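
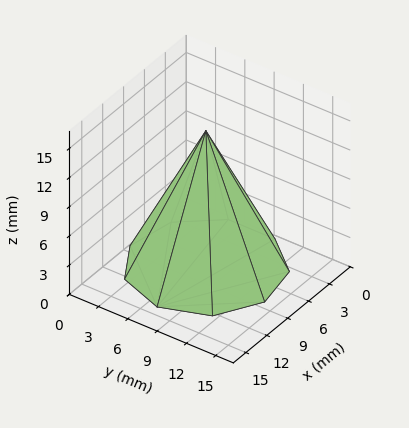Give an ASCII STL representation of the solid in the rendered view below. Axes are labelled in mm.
Reading the render: the shape is a regular 9-sided pyramid, base circumscribed radius ≈ 7 mm, apex at z ≈ 14 mm (dimensions read to the nearest mm from the axis ticks). For the STL, each face is triangulated and given an outward normal.

solid part
  facet normal 0.0000 0.0000 -1.0000
    outer loop
      vertex 8.22 13.89 0.00
      vertex 12.36 11.50 0.00
      vertex 14.00 7.00 0.00
    endloop
  endfacet
  facet normal 0.0000 0.0000 -1.0000
    outer loop
      vertex 3.50 13.06 0.00
      vertex 8.22 13.89 0.00
      vertex 14.00 7.00 0.00
    endloop
  endfacet
  facet normal 0.0000 0.0000 -1.0000
    outer loop
      vertex 0.42 9.39 0.00
      vertex 3.50 13.06 0.00
      vertex 14.00 7.00 0.00
    endloop
  endfacet
  facet normal 0.0000 0.0000 -1.0000
    outer loop
      vertex 0.42 4.61 0.00
      vertex 0.42 9.39 0.00
      vertex 14.00 7.00 0.00
    endloop
  endfacet
  facet normal 0.0000 0.0000 -1.0000
    outer loop
      vertex 3.50 0.94 0.00
      vertex 0.42 4.61 0.00
      vertex 14.00 7.00 0.00
    endloop
  endfacet
  facet normal 0.0000 0.0000 -1.0000
    outer loop
      vertex 8.22 0.11 0.00
      vertex 3.50 0.94 0.00
      vertex 14.00 7.00 0.00
    endloop
  endfacet
  facet normal 0.0000 0.0000 -1.0000
    outer loop
      vertex 12.36 2.50 0.00
      vertex 8.22 0.11 0.00
      vertex 14.00 7.00 0.00
    endloop
  endfacet
  facet normal 0.8504 0.3099 0.4252
    outer loop
      vertex 14.00 7.00 0.00
      vertex 12.36 11.50 0.00
      vertex 7.00 7.00 14.00
    endloop
  endfacet
  facet normal 0.4525 0.7839 0.4252
    outer loop
      vertex 12.36 11.50 0.00
      vertex 8.22 13.89 0.00
      vertex 7.00 7.00 14.00
    endloop
  endfacet
  facet normal -0.1568 0.8915 0.4251
    outer loop
      vertex 8.22 13.89 0.00
      vertex 3.50 13.06 0.00
      vertex 7.00 7.00 14.00
    endloop
  endfacet
  facet normal -0.6933 0.5818 0.4252
    outer loop
      vertex 3.50 13.06 0.00
      vertex 0.42 9.39 0.00
      vertex 7.00 7.00 14.00
    endloop
  endfacet
  facet normal -0.9050 0.0000 0.4254
    outer loop
      vertex 0.42 9.39 0.00
      vertex 0.42 4.61 0.00
      vertex 7.00 7.00 14.00
    endloop
  endfacet
  facet normal -0.6933 -0.5818 0.4252
    outer loop
      vertex 0.42 4.61 0.00
      vertex 3.50 0.94 0.00
      vertex 7.00 7.00 14.00
    endloop
  endfacet
  facet normal -0.1568 -0.8915 0.4251
    outer loop
      vertex 3.50 0.94 0.00
      vertex 8.22 0.11 0.00
      vertex 7.00 7.00 14.00
    endloop
  endfacet
  facet normal 0.4525 -0.7839 0.4252
    outer loop
      vertex 8.22 0.11 0.00
      vertex 12.36 2.50 0.00
      vertex 7.00 7.00 14.00
    endloop
  endfacet
  facet normal 0.8504 -0.3099 0.4252
    outer loop
      vertex 12.36 2.50 0.00
      vertex 14.00 7.00 0.00
      vertex 7.00 7.00 14.00
    endloop
  endfacet
endsolid part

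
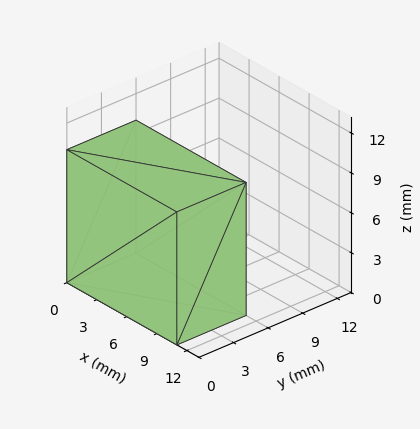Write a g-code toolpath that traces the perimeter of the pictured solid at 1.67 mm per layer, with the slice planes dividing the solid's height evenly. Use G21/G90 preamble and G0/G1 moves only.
Reading the render: the shape is a rectangular box, roughly 11 × 6 mm footprint and 10 mm tall (dimensions read to the nearest mm from the axis ticks). For the g-code, the solid's height is divided into equal slices at the stated Δz and each level perimeter traced with G1 moves after a G0 lift.

; perimeter-only toolpath
G21 ; units = mm
G90 ; absolute positioning
G28 ; home
; layer 1
G0 Z1.67
G0 X0.00 Y0.00
G1 X11.00 Y0.00
G1 X11.00 Y6.00
G1 X0.00 Y6.00
G1 X0.00 Y0.00
; layer 2
G0 Z3.33
G0 X0.00 Y0.00
G1 X11.00 Y0.00
G1 X11.00 Y6.00
G1 X0.00 Y6.00
G1 X0.00 Y0.00
; layer 3
G0 Z5.00
G0 X0.00 Y0.00
G1 X11.00 Y0.00
G1 X11.00 Y6.00
G1 X0.00 Y6.00
G1 X0.00 Y0.00
; layer 4
G0 Z6.67
G0 X0.00 Y0.00
G1 X11.00 Y0.00
G1 X11.00 Y6.00
G1 X0.00 Y6.00
G1 X0.00 Y0.00
; layer 5
G0 Z8.33
G0 X0.00 Y0.00
G1 X11.00 Y0.00
G1 X11.00 Y6.00
G1 X0.00 Y6.00
G1 X0.00 Y0.00
; layer 6
G0 Z10.00
G0 X0.00 Y0.00
G1 X11.00 Y0.00
G1 X11.00 Y6.00
G1 X0.00 Y6.00
G1 X0.00 Y0.00
M2 ; end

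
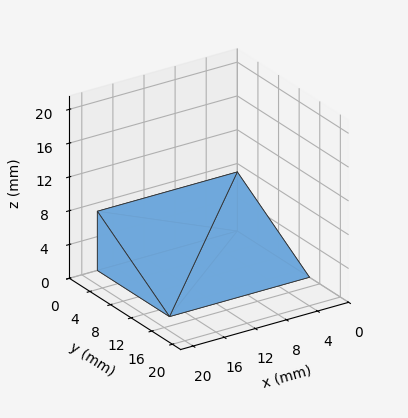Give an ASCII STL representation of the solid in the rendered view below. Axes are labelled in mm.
Reading the render: the shape is a wedge (ramp): 18 × 14 mm base, rising to 7 mm along the y=0 edge and sloping linearly to z=0 at y=14 (dimensions read to the nearest mm from the axis ticks). For the STL, each face is triangulated and given an outward normal.

solid part
  facet normal 0.0000 0.0000 -1.0000
    outer loop
      vertex 18.000 14.000 0.000
      vertex 18.000 0.000 0.000
      vertex 0.000 0.000 0.000
    endloop
  endfacet
  facet normal 0.0000 0.0000 -1.0000
    outer loop
      vertex 0.000 14.000 0.000
      vertex 18.000 14.000 0.000
      vertex 0.000 0.000 0.000
    endloop
  endfacet
  facet normal 0.0000 -1.0000 0.0000
    outer loop
      vertex 0.000 0.000 0.000
      vertex 18.000 0.000 0.000
      vertex 18.000 0.000 7.000
    endloop
  endfacet
  facet normal 0.0000 -1.0000 0.0000
    outer loop
      vertex 0.000 0.000 0.000
      vertex 18.000 0.000 7.000
      vertex 0.000 0.000 7.000
    endloop
  endfacet
  facet normal 0.0000 0.4472 0.8944
    outer loop
      vertex 0.000 0.000 7.000
      vertex 18.000 0.000 7.000
      vertex 18.000 14.000 0.000
    endloop
  endfacet
  facet normal 0.0000 0.4472 0.8944
    outer loop
      vertex 0.000 0.000 7.000
      vertex 18.000 14.000 0.000
      vertex 0.000 14.000 0.000
    endloop
  endfacet
  facet normal -1.0000 0.0000 0.0000
    outer loop
      vertex 0.000 0.000 7.000
      vertex 0.000 14.000 0.000
      vertex 0.000 0.000 0.000
    endloop
  endfacet
  facet normal 1.0000 0.0000 0.0000
    outer loop
      vertex 18.000 0.000 0.000
      vertex 18.000 14.000 0.000
      vertex 18.000 0.000 7.000
    endloop
  endfacet
endsolid part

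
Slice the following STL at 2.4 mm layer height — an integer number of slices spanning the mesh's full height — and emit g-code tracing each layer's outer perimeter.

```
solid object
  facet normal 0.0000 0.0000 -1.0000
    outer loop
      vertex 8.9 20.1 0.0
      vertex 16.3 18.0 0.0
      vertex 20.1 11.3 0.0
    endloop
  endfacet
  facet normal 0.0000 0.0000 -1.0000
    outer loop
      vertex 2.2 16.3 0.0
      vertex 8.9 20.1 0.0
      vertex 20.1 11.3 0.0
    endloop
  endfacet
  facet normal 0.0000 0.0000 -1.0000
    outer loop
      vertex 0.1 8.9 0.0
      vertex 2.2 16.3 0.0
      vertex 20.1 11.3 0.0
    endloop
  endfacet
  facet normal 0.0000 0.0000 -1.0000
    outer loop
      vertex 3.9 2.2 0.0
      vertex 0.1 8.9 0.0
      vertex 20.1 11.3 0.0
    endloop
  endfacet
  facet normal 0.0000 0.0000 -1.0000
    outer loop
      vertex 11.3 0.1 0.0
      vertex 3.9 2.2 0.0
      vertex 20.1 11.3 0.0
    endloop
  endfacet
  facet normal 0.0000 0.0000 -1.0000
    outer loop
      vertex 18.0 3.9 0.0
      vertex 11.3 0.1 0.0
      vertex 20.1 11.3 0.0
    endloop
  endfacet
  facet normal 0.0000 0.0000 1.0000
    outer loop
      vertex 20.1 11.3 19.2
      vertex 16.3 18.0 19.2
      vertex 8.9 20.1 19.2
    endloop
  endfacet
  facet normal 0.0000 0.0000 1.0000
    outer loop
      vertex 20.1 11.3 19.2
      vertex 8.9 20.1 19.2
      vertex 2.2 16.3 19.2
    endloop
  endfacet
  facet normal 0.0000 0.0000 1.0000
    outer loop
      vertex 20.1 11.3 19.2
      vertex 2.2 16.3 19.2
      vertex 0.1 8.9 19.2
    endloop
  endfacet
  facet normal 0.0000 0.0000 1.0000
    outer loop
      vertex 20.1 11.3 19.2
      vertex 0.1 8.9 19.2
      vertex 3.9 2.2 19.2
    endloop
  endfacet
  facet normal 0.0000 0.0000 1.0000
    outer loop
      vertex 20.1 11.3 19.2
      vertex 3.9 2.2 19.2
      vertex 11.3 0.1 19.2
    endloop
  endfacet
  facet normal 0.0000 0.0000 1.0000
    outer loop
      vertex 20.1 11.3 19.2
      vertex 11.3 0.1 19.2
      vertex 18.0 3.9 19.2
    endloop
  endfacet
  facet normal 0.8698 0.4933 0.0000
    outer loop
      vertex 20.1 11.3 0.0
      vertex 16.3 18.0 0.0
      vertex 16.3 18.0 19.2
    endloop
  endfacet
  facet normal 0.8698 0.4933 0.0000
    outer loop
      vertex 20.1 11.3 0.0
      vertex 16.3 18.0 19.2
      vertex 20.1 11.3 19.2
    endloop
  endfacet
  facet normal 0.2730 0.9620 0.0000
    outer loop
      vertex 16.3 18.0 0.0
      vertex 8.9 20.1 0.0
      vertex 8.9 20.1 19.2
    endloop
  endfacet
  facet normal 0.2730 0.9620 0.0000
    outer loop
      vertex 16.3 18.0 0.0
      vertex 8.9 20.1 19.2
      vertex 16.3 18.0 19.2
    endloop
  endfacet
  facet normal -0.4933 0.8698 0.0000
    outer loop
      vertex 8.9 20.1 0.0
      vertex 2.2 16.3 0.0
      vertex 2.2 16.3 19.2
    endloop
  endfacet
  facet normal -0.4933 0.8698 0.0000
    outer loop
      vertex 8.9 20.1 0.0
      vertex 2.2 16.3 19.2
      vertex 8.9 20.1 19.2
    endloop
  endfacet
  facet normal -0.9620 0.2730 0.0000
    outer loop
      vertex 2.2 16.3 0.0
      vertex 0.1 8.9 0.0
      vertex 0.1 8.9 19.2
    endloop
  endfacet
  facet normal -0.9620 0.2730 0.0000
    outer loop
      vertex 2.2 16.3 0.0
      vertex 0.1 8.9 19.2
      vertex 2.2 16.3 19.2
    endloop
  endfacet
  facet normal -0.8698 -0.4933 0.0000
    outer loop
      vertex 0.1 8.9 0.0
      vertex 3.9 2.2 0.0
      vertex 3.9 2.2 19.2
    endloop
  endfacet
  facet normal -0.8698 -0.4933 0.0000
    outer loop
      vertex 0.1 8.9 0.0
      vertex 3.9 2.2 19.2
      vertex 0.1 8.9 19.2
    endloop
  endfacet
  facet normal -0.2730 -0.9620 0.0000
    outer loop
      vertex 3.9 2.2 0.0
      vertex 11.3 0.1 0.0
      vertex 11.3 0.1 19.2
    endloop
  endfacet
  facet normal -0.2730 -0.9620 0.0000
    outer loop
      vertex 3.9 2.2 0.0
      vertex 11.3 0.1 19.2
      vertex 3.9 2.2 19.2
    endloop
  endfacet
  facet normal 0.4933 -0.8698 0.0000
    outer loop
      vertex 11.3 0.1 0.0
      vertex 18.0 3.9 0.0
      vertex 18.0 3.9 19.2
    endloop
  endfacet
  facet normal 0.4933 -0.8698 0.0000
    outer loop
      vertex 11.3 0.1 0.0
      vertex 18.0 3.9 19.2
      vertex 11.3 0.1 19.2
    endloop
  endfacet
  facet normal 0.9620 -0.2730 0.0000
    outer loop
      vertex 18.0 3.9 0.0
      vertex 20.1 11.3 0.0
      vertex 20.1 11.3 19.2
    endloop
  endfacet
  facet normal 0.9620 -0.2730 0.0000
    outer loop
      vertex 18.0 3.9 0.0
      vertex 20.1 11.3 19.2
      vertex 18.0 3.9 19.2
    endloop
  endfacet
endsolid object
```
; perimeter-only toolpath
G21 ; units = mm
G90 ; absolute positioning
G28 ; home
; layer 1
G0 Z2.4
G0 X20.1 Y11.3
G1 X16.3 Y18.0
G1 X8.9 Y20.1
G1 X2.2 Y16.3
G1 X0.1 Y8.9
G1 X3.9 Y2.2
G1 X11.3 Y0.1
G1 X18.0 Y3.9
G1 X20.1 Y11.3
; layer 2
G0 Z4.8
G0 X20.1 Y11.3
G1 X16.3 Y18.0
G1 X8.9 Y20.1
G1 X2.2 Y16.3
G1 X0.1 Y8.9
G1 X3.9 Y2.2
G1 X11.3 Y0.1
G1 X18.0 Y3.9
G1 X20.1 Y11.3
; layer 3
G0 Z7.2
G0 X20.1 Y11.3
G1 X16.3 Y18.0
G1 X8.9 Y20.1
G1 X2.2 Y16.3
G1 X0.1 Y8.9
G1 X3.9 Y2.2
G1 X11.3 Y0.1
G1 X18.0 Y3.9
G1 X20.1 Y11.3
; layer 4
G0 Z9.6
G0 X20.1 Y11.3
G1 X16.3 Y18.0
G1 X8.9 Y20.1
G1 X2.2 Y16.3
G1 X0.1 Y8.9
G1 X3.9 Y2.2
G1 X11.3 Y0.1
G1 X18.0 Y3.9
G1 X20.1 Y11.3
; layer 5
G0 Z12.0
G0 X20.1 Y11.3
G1 X16.3 Y18.0
G1 X8.9 Y20.1
G1 X2.2 Y16.3
G1 X0.1 Y8.9
G1 X3.9 Y2.2
G1 X11.3 Y0.1
G1 X18.0 Y3.9
G1 X20.1 Y11.3
; layer 6
G0 Z14.4
G0 X20.1 Y11.3
G1 X16.3 Y18.0
G1 X8.9 Y20.1
G1 X2.2 Y16.3
G1 X0.1 Y8.9
G1 X3.9 Y2.2
G1 X11.3 Y0.1
G1 X18.0 Y3.9
G1 X20.1 Y11.3
; layer 7
G0 Z16.8
G0 X20.1 Y11.3
G1 X16.3 Y18.0
G1 X8.9 Y20.1
G1 X2.2 Y16.3
G1 X0.1 Y8.9
G1 X3.9 Y2.2
G1 X11.3 Y0.1
G1 X18.0 Y3.9
G1 X20.1 Y11.3
; layer 8
G0 Z19.2
G0 X20.1 Y11.3
G1 X16.3 Y18.0
G1 X8.9 Y20.1
G1 X2.2 Y16.3
G1 X0.1 Y8.9
G1 X3.9 Y2.2
G1 X11.3 Y0.1
G1 X18.0 Y3.9
G1 X20.1 Y11.3
M2 ; end

The solid is a regular 8-sided prism (a cylinder approximated with 8 flat sides), circumscribed radius ≈ 10.1 mm, height ≈ 19.2 mm. Slicing at Δz = 2.4 mm — 8 equal slices spanning the solid's height, so layer i sits at z = i·h/8 — gives 8 non-empty perimeters. Each is a 8-segment closed polygon; G0 lifts to the layer z and rapids to the start vertex, then G1 traces the edges.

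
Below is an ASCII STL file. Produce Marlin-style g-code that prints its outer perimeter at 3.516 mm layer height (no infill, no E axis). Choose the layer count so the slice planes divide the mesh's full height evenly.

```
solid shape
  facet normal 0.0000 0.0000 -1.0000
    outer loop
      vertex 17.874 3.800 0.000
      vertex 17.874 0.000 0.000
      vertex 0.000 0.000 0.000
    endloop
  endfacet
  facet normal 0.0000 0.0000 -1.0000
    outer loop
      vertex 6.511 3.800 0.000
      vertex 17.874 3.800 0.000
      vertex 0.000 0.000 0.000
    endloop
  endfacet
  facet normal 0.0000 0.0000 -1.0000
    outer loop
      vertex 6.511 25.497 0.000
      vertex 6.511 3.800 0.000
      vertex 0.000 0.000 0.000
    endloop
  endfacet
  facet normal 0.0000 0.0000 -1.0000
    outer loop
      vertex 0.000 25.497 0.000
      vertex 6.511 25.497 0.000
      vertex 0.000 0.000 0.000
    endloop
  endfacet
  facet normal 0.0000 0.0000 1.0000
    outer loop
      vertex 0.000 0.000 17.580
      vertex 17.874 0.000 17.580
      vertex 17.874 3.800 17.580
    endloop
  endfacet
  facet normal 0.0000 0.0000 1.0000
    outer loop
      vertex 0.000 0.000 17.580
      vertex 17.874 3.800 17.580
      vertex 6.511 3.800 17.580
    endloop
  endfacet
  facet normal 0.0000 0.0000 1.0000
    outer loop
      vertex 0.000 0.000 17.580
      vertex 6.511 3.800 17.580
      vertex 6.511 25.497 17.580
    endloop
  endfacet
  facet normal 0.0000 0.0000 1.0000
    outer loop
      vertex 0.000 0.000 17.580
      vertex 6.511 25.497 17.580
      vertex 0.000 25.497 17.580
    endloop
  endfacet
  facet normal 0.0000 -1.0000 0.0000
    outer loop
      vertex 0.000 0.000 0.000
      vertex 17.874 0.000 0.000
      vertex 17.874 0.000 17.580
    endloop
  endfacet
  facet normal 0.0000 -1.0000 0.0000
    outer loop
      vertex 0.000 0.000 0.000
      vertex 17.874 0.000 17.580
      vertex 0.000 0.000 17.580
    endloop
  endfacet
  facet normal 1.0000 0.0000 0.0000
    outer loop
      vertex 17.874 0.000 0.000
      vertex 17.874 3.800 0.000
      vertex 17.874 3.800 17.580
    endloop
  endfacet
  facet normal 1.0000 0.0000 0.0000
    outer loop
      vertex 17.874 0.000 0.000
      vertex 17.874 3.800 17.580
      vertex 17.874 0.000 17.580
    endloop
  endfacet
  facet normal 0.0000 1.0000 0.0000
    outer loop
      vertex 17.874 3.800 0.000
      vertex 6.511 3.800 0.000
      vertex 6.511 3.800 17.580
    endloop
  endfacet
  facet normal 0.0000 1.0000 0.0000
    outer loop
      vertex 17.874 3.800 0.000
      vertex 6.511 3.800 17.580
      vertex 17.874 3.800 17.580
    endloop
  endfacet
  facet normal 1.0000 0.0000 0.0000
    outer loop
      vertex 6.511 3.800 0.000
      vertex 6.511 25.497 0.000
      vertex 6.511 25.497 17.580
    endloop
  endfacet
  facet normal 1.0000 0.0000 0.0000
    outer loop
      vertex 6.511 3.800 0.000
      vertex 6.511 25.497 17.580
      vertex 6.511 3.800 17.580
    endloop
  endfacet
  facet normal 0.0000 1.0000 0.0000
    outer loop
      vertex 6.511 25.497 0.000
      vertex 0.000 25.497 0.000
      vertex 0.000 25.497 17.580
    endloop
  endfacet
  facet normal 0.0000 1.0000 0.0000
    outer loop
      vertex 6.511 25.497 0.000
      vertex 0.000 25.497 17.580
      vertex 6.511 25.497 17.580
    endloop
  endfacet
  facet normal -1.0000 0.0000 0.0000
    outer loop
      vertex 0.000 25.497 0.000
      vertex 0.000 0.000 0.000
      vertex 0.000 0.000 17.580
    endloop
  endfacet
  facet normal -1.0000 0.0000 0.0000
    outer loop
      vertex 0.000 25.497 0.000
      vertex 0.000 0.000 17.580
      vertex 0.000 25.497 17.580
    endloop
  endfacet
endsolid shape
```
; perimeter-only toolpath
G21 ; units = mm
G90 ; absolute positioning
G28 ; home
; layer 1
G0 Z3.516
G0 X0.000 Y0.000
G1 X17.874 Y0.000
G1 X17.874 Y3.800
G1 X6.511 Y3.800
G1 X6.511 Y25.497
G1 X0.000 Y25.497
G1 X0.000 Y0.000
; layer 2
G0 Z7.032
G0 X0.000 Y0.000
G1 X17.874 Y0.000
G1 X17.874 Y3.800
G1 X6.511 Y3.800
G1 X6.511 Y25.497
G1 X0.000 Y25.497
G1 X0.000 Y0.000
; layer 3
G0 Z10.548
G0 X0.000 Y0.000
G1 X17.874 Y0.000
G1 X17.874 Y3.800
G1 X6.511 Y3.800
G1 X6.511 Y25.497
G1 X0.000 Y25.497
G1 X0.000 Y0.000
; layer 4
G0 Z14.064
G0 X0.000 Y0.000
G1 X17.874 Y0.000
G1 X17.874 Y3.800
G1 X6.511 Y3.800
G1 X6.511 Y25.497
G1 X0.000 Y25.497
G1 X0.000 Y0.000
; layer 5
G0 Z17.580
G0 X0.000 Y0.000
G1 X17.874 Y0.000
G1 X17.874 Y3.800
G1 X6.511 Y3.800
G1 X6.511 Y25.497
G1 X0.000 Y25.497
G1 X0.000 Y0.000
M2 ; end

The solid is an L-shaped prism: outer 17.9 × 25.5 mm, arm thicknesses ≈ 3.8 mm (horizontal) and 6.51 mm (vertical), extruded 17.6 mm in z. Slicing at Δz = 3.516 mm — 5 equal slices spanning the solid's height, so layer i sits at z = i·h/5 — gives 5 non-empty perimeters. Each is a 6-segment closed polygon; G0 lifts to the layer z and rapids to the start vertex, then G1 traces the edges.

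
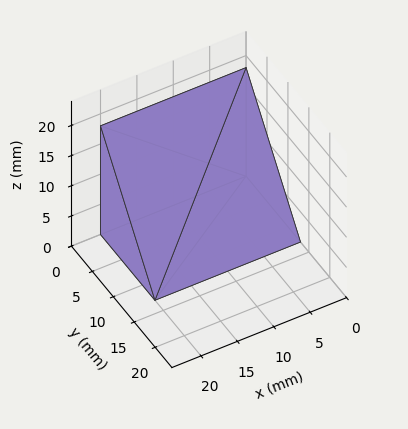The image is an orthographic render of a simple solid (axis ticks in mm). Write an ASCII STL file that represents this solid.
Reading the render: the shape is a wedge (ramp): 20 × 13 mm base, rising to 18 mm along the y=0 edge and sloping linearly to z=0 at y=13 (dimensions read to the nearest mm from the axis ticks). For the STL, each face is triangulated and given an outward normal.

solid part
  facet normal 0.0000 0.0000 -1.0000
    outer loop
      vertex 20.00 13.00 0.00
      vertex 20.00 0.00 0.00
      vertex 0.00 0.00 0.00
    endloop
  endfacet
  facet normal 0.0000 0.0000 -1.0000
    outer loop
      vertex 0.00 13.00 0.00
      vertex 20.00 13.00 0.00
      vertex 0.00 0.00 0.00
    endloop
  endfacet
  facet normal 0.0000 -1.0000 0.0000
    outer loop
      vertex 0.00 0.00 0.00
      vertex 20.00 0.00 0.00
      vertex 20.00 0.00 18.00
    endloop
  endfacet
  facet normal 0.0000 -1.0000 0.0000
    outer loop
      vertex 0.00 0.00 0.00
      vertex 20.00 0.00 18.00
      vertex 0.00 0.00 18.00
    endloop
  endfacet
  facet normal 0.0000 0.8107 0.5855
    outer loop
      vertex 0.00 0.00 18.00
      vertex 20.00 0.00 18.00
      vertex 20.00 13.00 0.00
    endloop
  endfacet
  facet normal 0.0000 0.8107 0.5855
    outer loop
      vertex 0.00 0.00 18.00
      vertex 20.00 13.00 0.00
      vertex 0.00 13.00 0.00
    endloop
  endfacet
  facet normal -1.0000 0.0000 0.0000
    outer loop
      vertex 0.00 0.00 18.00
      vertex 0.00 13.00 0.00
      vertex 0.00 0.00 0.00
    endloop
  endfacet
  facet normal 1.0000 0.0000 0.0000
    outer loop
      vertex 20.00 0.00 0.00
      vertex 20.00 13.00 0.00
      vertex 20.00 0.00 18.00
    endloop
  endfacet
endsolid part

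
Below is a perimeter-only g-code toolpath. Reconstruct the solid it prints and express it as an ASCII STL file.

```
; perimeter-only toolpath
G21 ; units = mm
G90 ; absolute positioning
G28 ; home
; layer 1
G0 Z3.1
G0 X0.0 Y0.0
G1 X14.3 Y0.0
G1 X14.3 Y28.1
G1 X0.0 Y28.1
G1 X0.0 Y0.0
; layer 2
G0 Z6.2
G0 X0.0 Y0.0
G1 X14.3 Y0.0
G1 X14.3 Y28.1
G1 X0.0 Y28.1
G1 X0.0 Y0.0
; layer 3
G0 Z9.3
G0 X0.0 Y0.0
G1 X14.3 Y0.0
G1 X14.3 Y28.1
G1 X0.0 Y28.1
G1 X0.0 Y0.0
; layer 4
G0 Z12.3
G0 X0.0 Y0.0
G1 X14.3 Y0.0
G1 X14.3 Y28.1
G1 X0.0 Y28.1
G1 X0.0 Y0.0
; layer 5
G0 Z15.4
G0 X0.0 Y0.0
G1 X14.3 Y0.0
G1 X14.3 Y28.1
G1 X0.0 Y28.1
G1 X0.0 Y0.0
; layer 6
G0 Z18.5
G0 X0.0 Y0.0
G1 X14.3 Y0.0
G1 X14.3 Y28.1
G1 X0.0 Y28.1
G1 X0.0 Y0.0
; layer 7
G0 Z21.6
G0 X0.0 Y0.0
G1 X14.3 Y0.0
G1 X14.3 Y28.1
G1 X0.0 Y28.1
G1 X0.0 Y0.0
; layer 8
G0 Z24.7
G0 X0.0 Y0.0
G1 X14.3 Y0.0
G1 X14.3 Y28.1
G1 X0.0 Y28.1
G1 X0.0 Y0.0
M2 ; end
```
solid part
  facet normal 0.0000 0.0000 -1.0000
    outer loop
      vertex 14.3 28.1 0.0
      vertex 14.3 0.0 0.0
      vertex 0.0 0.0 0.0
    endloop
  endfacet
  facet normal 0.0000 0.0000 -1.0000
    outer loop
      vertex 0.0 28.1 0.0
      vertex 14.3 28.1 0.0
      vertex 0.0 0.0 0.0
    endloop
  endfacet
  facet normal 0.0000 0.0000 1.0000
    outer loop
      vertex 0.0 0.0 24.7
      vertex 14.3 0.0 24.7
      vertex 14.3 28.1 24.7
    endloop
  endfacet
  facet normal 0.0000 0.0000 1.0000
    outer loop
      vertex 0.0 0.0 24.7
      vertex 14.3 28.1 24.7
      vertex 0.0 28.1 24.7
    endloop
  endfacet
  facet normal 0.0000 -1.0000 0.0000
    outer loop
      vertex 0.0 0.0 0.0
      vertex 14.3 0.0 0.0
      vertex 14.3 0.0 24.7
    endloop
  endfacet
  facet normal 0.0000 -1.0000 0.0000
    outer loop
      vertex 0.0 0.0 0.0
      vertex 14.3 0.0 24.7
      vertex 0.0 0.0 24.7
    endloop
  endfacet
  facet normal 0.0000 1.0000 0.0000
    outer loop
      vertex 14.3 28.1 24.7
      vertex 14.3 28.1 0.0
      vertex 0.0 28.1 0.0
    endloop
  endfacet
  facet normal 0.0000 1.0000 0.0000
    outer loop
      vertex 0.0 28.1 24.7
      vertex 14.3 28.1 24.7
      vertex 0.0 28.1 0.0
    endloop
  endfacet
  facet normal -1.0000 0.0000 0.0000
    outer loop
      vertex 0.0 28.1 24.7
      vertex 0.0 28.1 0.0
      vertex 0.0 0.0 0.0
    endloop
  endfacet
  facet normal -1.0000 0.0000 0.0000
    outer loop
      vertex 0.0 0.0 24.7
      vertex 0.0 28.1 24.7
      vertex 0.0 0.0 0.0
    endloop
  endfacet
  facet normal 1.0000 0.0000 0.0000
    outer loop
      vertex 14.3 0.0 0.0
      vertex 14.3 28.1 0.0
      vertex 14.3 28.1 24.7
    endloop
  endfacet
  facet normal 1.0000 0.0000 0.0000
    outer loop
      vertex 14.3 0.0 0.0
      vertex 14.3 28.1 24.7
      vertex 14.3 0.0 24.7
    endloop
  endfacet
endsolid part

The G0 Z moves step by Δz≈3.1 mm. Every layer's G1 loop is the same polygon, so the solid is a straight extrusion of it from z=0 to z≈24.7. Closing with flat bottom and top caps and triangulating gives 12 facets — a rectangular box, roughly 14.3 × 28.1 mm footprint and 24.7 mm tall.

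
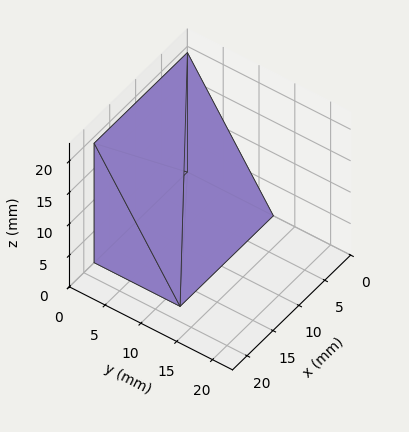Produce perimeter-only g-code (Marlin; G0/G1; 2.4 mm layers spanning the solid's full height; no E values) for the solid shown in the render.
Reading the render: the shape is a wedge (ramp): 18 × 12 mm base, rising to 19 mm along the y=0 edge and sloping linearly to z=0 at y=12 (dimensions read to the nearest mm from the axis ticks). For the g-code, the solid's height is divided into equal slices at the stated Δz and each level perimeter traced with G1 moves after a G0 lift.

; perimeter-only toolpath
G21 ; units = mm
G90 ; absolute positioning
G28 ; home
; layer 1
G0 Z2.4
G0 X0.0 Y0.0
G1 X18.0 Y0.0
G1 X18.0 Y10.5
G1 X0.0 Y10.5
G1 X0.0 Y0.0
; layer 2
G0 Z4.8
G0 X0.0 Y0.0
G1 X18.0 Y0.0
G1 X18.0 Y9.0
G1 X0.0 Y9.0
G1 X0.0 Y0.0
; layer 3
G0 Z7.1
G0 X0.0 Y0.0
G1 X18.0 Y0.0
G1 X18.0 Y7.5
G1 X0.0 Y7.5
G1 X0.0 Y0.0
; layer 4
G0 Z9.5
G0 X0.0 Y0.0
G1 X18.0 Y0.0
G1 X18.0 Y6.0
G1 X0.0 Y6.0
G1 X0.0 Y0.0
; layer 5
G0 Z11.9
G0 X0.0 Y0.0
G1 X18.0 Y0.0
G1 X18.0 Y4.5
G1 X0.0 Y4.5
G1 X0.0 Y0.0
; layer 6
G0 Z14.2
G0 X0.0 Y0.0
G1 X18.0 Y0.0
G1 X18.0 Y3.0
G1 X0.0 Y3.0
G1 X0.0 Y0.0
; layer 7
G0 Z16.6
G0 X0.0 Y0.0
G1 X18.0 Y0.0
G1 X18.0 Y1.5
G1 X0.0 Y1.5
G1 X0.0 Y0.0
M2 ; end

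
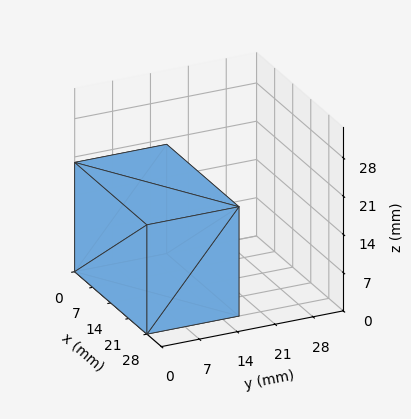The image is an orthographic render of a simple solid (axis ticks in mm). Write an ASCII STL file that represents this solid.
Reading the render: the shape is a rectangular box, roughly 28 × 17 mm footprint and 20 mm tall (dimensions read to the nearest mm from the axis ticks). For the STL, each face is triangulated and given an outward normal.

solid part
  facet normal 0.0000 0.0000 -1.0000
    outer loop
      vertex 28.0 17.0 0.0
      vertex 28.0 0.0 0.0
      vertex 0.0 0.0 0.0
    endloop
  endfacet
  facet normal 0.0000 0.0000 -1.0000
    outer loop
      vertex 0.0 17.0 0.0
      vertex 28.0 17.0 0.0
      vertex 0.0 0.0 0.0
    endloop
  endfacet
  facet normal 0.0000 0.0000 1.0000
    outer loop
      vertex 0.0 0.0 20.0
      vertex 28.0 0.0 20.0
      vertex 28.0 17.0 20.0
    endloop
  endfacet
  facet normal 0.0000 0.0000 1.0000
    outer loop
      vertex 0.0 0.0 20.0
      vertex 28.0 17.0 20.0
      vertex 0.0 17.0 20.0
    endloop
  endfacet
  facet normal 0.0000 -1.0000 0.0000
    outer loop
      vertex 0.0 0.0 0.0
      vertex 28.0 0.0 0.0
      vertex 28.0 0.0 20.0
    endloop
  endfacet
  facet normal 0.0000 -1.0000 0.0000
    outer loop
      vertex 0.0 0.0 0.0
      vertex 28.0 0.0 20.0
      vertex 0.0 0.0 20.0
    endloop
  endfacet
  facet normal 0.0000 1.0000 0.0000
    outer loop
      vertex 28.0 17.0 20.0
      vertex 28.0 17.0 0.0
      vertex 0.0 17.0 0.0
    endloop
  endfacet
  facet normal 0.0000 1.0000 0.0000
    outer loop
      vertex 0.0 17.0 20.0
      vertex 28.0 17.0 20.0
      vertex 0.0 17.0 0.0
    endloop
  endfacet
  facet normal -1.0000 0.0000 0.0000
    outer loop
      vertex 0.0 17.0 20.0
      vertex 0.0 17.0 0.0
      vertex 0.0 0.0 0.0
    endloop
  endfacet
  facet normal -1.0000 0.0000 0.0000
    outer loop
      vertex 0.0 0.0 20.0
      vertex 0.0 17.0 20.0
      vertex 0.0 0.0 0.0
    endloop
  endfacet
  facet normal 1.0000 0.0000 0.0000
    outer loop
      vertex 28.0 0.0 0.0
      vertex 28.0 17.0 0.0
      vertex 28.0 17.0 20.0
    endloop
  endfacet
  facet normal 1.0000 0.0000 0.0000
    outer loop
      vertex 28.0 0.0 0.0
      vertex 28.0 17.0 20.0
      vertex 28.0 0.0 20.0
    endloop
  endfacet
endsolid part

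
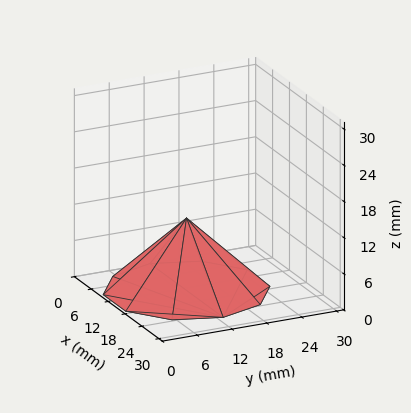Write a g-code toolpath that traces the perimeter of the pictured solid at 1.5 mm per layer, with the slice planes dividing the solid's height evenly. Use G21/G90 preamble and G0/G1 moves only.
Reading the render: the shape is a regular 10-sided pyramid, base circumscribed radius ≈ 13 mm, apex at z ≈ 12 mm (dimensions read to the nearest mm from the axis ticks). For the g-code, the solid's height is divided into equal slices at the stated Δz and each level perimeter traced with G1 moves after a G0 lift.

; perimeter-only toolpath
G21 ; units = mm
G90 ; absolute positioning
G28 ; home
; layer 1
G0 Z1.5
G0 X24.4 Y13.0
G1 X22.2 Y19.7
G1 X16.5 Y23.8
G1 X9.5 Y23.8
G1 X3.8 Y19.7
G1 X1.6 Y13.0
G1 X3.8 Y6.4
G1 X9.5 Y2.1
G1 X16.5 Y2.1
G1 X22.2 Y6.4
G1 X24.4 Y13.0
; layer 2
G0 Z3.0
G0 X22.8 Y13.0
G1 X20.9 Y18.7
G1 X16.0 Y22.3
G1 X10.0 Y22.3
G1 X5.1 Y18.7
G1 X3.2 Y13.0
G1 X5.1 Y7.3
G1 X10.0 Y3.7
G1 X16.0 Y3.7
G1 X20.9 Y7.3
G1 X22.8 Y13.0
; layer 3
G0 Z4.5
G0 X21.1 Y13.0
G1 X19.6 Y17.8
G1 X15.5 Y20.8
G1 X10.5 Y20.8
G1 X6.4 Y17.8
G1 X4.9 Y13.0
G1 X6.4 Y8.2
G1 X10.5 Y5.2
G1 X15.5 Y5.2
G1 X19.6 Y8.2
G1 X21.1 Y13.0
; layer 4
G0 Z6.0
G0 X19.5 Y13.0
G1 X18.2 Y16.8
G1 X15.0 Y19.2
G1 X11.0 Y19.2
G1 X7.8 Y16.8
G1 X6.5 Y13.0
G1 X7.8 Y9.2
G1 X11.0 Y6.8
G1 X15.0 Y6.8
G1 X18.2 Y9.2
G1 X19.5 Y13.0
; layer 5
G0 Z7.5
G0 X17.9 Y13.0
G1 X16.9 Y15.9
G1 X14.5 Y17.6
G1 X11.5 Y17.6
G1 X9.1 Y15.9
G1 X8.1 Y13.0
G1 X9.1 Y10.2
G1 X11.5 Y8.3
G1 X14.5 Y8.3
G1 X16.9 Y10.2
G1 X17.9 Y13.0
; layer 6
G0 Z9.0
G0 X16.2 Y13.0
G1 X15.6 Y14.9
G1 X14.0 Y16.1
G1 X12.0 Y16.1
G1 X10.4 Y14.9
G1 X9.8 Y13.0
G1 X10.4 Y11.1
G1 X12.0 Y9.9
G1 X14.0 Y9.9
G1 X15.6 Y11.1
G1 X16.2 Y13.0
; layer 7
G0 Z10.5
G0 X14.6 Y13.0
G1 X14.3 Y13.9
G1 X13.5 Y14.6
G1 X12.5 Y14.6
G1 X11.7 Y13.9
G1 X11.4 Y13.0
G1 X11.7 Y12.1
G1 X12.5 Y11.4
G1 X13.5 Y11.4
G1 X14.3 Y12.1
G1 X14.6 Y13.0
M2 ; end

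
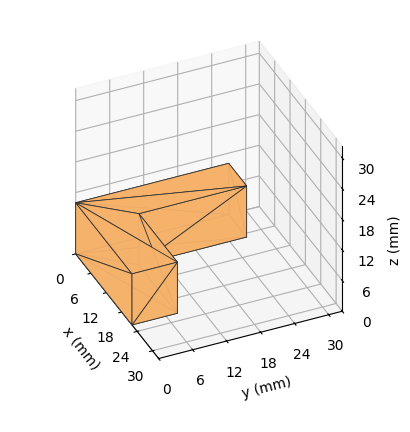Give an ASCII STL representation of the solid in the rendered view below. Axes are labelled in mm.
Reading the render: the shape is an L-shaped prism: outer 22 × 27 mm, arm thicknesses ≈ 8 mm (horizontal) and 7 mm (vertical), extruded 10 mm in z (dimensions read to the nearest mm from the axis ticks). For the STL, each face is triangulated and given an outward normal.

solid part
  facet normal 0.0000 0.0000 -1.0000
    outer loop
      vertex 22.0 8.0 0.0
      vertex 22.0 0.0 0.0
      vertex 0.0 0.0 0.0
    endloop
  endfacet
  facet normal 0.0000 0.0000 -1.0000
    outer loop
      vertex 7.0 8.0 0.0
      vertex 22.0 8.0 0.0
      vertex 0.0 0.0 0.0
    endloop
  endfacet
  facet normal 0.0000 0.0000 -1.0000
    outer loop
      vertex 7.0 27.0 0.0
      vertex 7.0 8.0 0.0
      vertex 0.0 0.0 0.0
    endloop
  endfacet
  facet normal 0.0000 0.0000 -1.0000
    outer loop
      vertex 0.0 27.0 0.0
      vertex 7.0 27.0 0.0
      vertex 0.0 0.0 0.0
    endloop
  endfacet
  facet normal 0.0000 0.0000 1.0000
    outer loop
      vertex 0.0 0.0 10.0
      vertex 22.0 0.0 10.0
      vertex 22.0 8.0 10.0
    endloop
  endfacet
  facet normal 0.0000 0.0000 1.0000
    outer loop
      vertex 0.0 0.0 10.0
      vertex 22.0 8.0 10.0
      vertex 7.0 8.0 10.0
    endloop
  endfacet
  facet normal 0.0000 0.0000 1.0000
    outer loop
      vertex 0.0 0.0 10.0
      vertex 7.0 8.0 10.0
      vertex 7.0 27.0 10.0
    endloop
  endfacet
  facet normal 0.0000 0.0000 1.0000
    outer loop
      vertex 0.0 0.0 10.0
      vertex 7.0 27.0 10.0
      vertex 0.0 27.0 10.0
    endloop
  endfacet
  facet normal 0.0000 -1.0000 0.0000
    outer loop
      vertex 0.0 0.0 0.0
      vertex 22.0 0.0 0.0
      vertex 22.0 0.0 10.0
    endloop
  endfacet
  facet normal 0.0000 -1.0000 0.0000
    outer loop
      vertex 0.0 0.0 0.0
      vertex 22.0 0.0 10.0
      vertex 0.0 0.0 10.0
    endloop
  endfacet
  facet normal 1.0000 0.0000 0.0000
    outer loop
      vertex 22.0 0.0 0.0
      vertex 22.0 8.0 0.0
      vertex 22.0 8.0 10.0
    endloop
  endfacet
  facet normal 1.0000 0.0000 0.0000
    outer loop
      vertex 22.0 0.0 0.0
      vertex 22.0 8.0 10.0
      vertex 22.0 0.0 10.0
    endloop
  endfacet
  facet normal 0.0000 1.0000 0.0000
    outer loop
      vertex 22.0 8.0 0.0
      vertex 7.0 8.0 0.0
      vertex 7.0 8.0 10.0
    endloop
  endfacet
  facet normal 0.0000 1.0000 0.0000
    outer loop
      vertex 22.0 8.0 0.0
      vertex 7.0 8.0 10.0
      vertex 22.0 8.0 10.0
    endloop
  endfacet
  facet normal 1.0000 0.0000 0.0000
    outer loop
      vertex 7.0 8.0 0.0
      vertex 7.0 27.0 0.0
      vertex 7.0 27.0 10.0
    endloop
  endfacet
  facet normal 1.0000 0.0000 0.0000
    outer loop
      vertex 7.0 8.0 0.0
      vertex 7.0 27.0 10.0
      vertex 7.0 8.0 10.0
    endloop
  endfacet
  facet normal 0.0000 1.0000 0.0000
    outer loop
      vertex 7.0 27.0 0.0
      vertex 0.0 27.0 0.0
      vertex 0.0 27.0 10.0
    endloop
  endfacet
  facet normal 0.0000 1.0000 0.0000
    outer loop
      vertex 7.0 27.0 0.0
      vertex 0.0 27.0 10.0
      vertex 7.0 27.0 10.0
    endloop
  endfacet
  facet normal -1.0000 0.0000 0.0000
    outer loop
      vertex 0.0 27.0 0.0
      vertex 0.0 0.0 0.0
      vertex 0.0 0.0 10.0
    endloop
  endfacet
  facet normal -1.0000 0.0000 0.0000
    outer loop
      vertex 0.0 27.0 0.0
      vertex 0.0 0.0 10.0
      vertex 0.0 27.0 10.0
    endloop
  endfacet
endsolid part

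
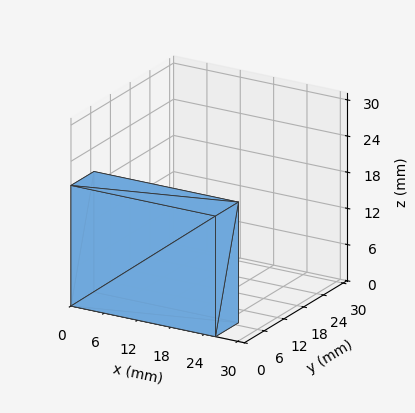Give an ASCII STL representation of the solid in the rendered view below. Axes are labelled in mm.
Reading the render: the shape is a rectangular box, roughly 26 × 7 mm footprint and 20 mm tall (dimensions read to the nearest mm from the axis ticks). For the STL, each face is triangulated and given an outward normal.

solid part
  facet normal 0.0000 0.0000 -1.0000
    outer loop
      vertex 26.00 7.00 0.00
      vertex 26.00 0.00 0.00
      vertex 0.00 0.00 0.00
    endloop
  endfacet
  facet normal 0.0000 0.0000 -1.0000
    outer loop
      vertex 0.00 7.00 0.00
      vertex 26.00 7.00 0.00
      vertex 0.00 0.00 0.00
    endloop
  endfacet
  facet normal 0.0000 0.0000 1.0000
    outer loop
      vertex 0.00 0.00 20.00
      vertex 26.00 0.00 20.00
      vertex 26.00 7.00 20.00
    endloop
  endfacet
  facet normal 0.0000 0.0000 1.0000
    outer loop
      vertex 0.00 0.00 20.00
      vertex 26.00 7.00 20.00
      vertex 0.00 7.00 20.00
    endloop
  endfacet
  facet normal 0.0000 -1.0000 0.0000
    outer loop
      vertex 0.00 0.00 0.00
      vertex 26.00 0.00 0.00
      vertex 26.00 0.00 20.00
    endloop
  endfacet
  facet normal 0.0000 -1.0000 0.0000
    outer loop
      vertex 0.00 0.00 0.00
      vertex 26.00 0.00 20.00
      vertex 0.00 0.00 20.00
    endloop
  endfacet
  facet normal 0.0000 1.0000 0.0000
    outer loop
      vertex 26.00 7.00 20.00
      vertex 26.00 7.00 0.00
      vertex 0.00 7.00 0.00
    endloop
  endfacet
  facet normal 0.0000 1.0000 0.0000
    outer loop
      vertex 0.00 7.00 20.00
      vertex 26.00 7.00 20.00
      vertex 0.00 7.00 0.00
    endloop
  endfacet
  facet normal -1.0000 0.0000 0.0000
    outer loop
      vertex 0.00 7.00 20.00
      vertex 0.00 7.00 0.00
      vertex 0.00 0.00 0.00
    endloop
  endfacet
  facet normal -1.0000 0.0000 0.0000
    outer loop
      vertex 0.00 0.00 20.00
      vertex 0.00 7.00 20.00
      vertex 0.00 0.00 0.00
    endloop
  endfacet
  facet normal 1.0000 0.0000 0.0000
    outer loop
      vertex 26.00 0.00 0.00
      vertex 26.00 7.00 0.00
      vertex 26.00 7.00 20.00
    endloop
  endfacet
  facet normal 1.0000 0.0000 0.0000
    outer loop
      vertex 26.00 0.00 0.00
      vertex 26.00 7.00 20.00
      vertex 26.00 0.00 20.00
    endloop
  endfacet
endsolid part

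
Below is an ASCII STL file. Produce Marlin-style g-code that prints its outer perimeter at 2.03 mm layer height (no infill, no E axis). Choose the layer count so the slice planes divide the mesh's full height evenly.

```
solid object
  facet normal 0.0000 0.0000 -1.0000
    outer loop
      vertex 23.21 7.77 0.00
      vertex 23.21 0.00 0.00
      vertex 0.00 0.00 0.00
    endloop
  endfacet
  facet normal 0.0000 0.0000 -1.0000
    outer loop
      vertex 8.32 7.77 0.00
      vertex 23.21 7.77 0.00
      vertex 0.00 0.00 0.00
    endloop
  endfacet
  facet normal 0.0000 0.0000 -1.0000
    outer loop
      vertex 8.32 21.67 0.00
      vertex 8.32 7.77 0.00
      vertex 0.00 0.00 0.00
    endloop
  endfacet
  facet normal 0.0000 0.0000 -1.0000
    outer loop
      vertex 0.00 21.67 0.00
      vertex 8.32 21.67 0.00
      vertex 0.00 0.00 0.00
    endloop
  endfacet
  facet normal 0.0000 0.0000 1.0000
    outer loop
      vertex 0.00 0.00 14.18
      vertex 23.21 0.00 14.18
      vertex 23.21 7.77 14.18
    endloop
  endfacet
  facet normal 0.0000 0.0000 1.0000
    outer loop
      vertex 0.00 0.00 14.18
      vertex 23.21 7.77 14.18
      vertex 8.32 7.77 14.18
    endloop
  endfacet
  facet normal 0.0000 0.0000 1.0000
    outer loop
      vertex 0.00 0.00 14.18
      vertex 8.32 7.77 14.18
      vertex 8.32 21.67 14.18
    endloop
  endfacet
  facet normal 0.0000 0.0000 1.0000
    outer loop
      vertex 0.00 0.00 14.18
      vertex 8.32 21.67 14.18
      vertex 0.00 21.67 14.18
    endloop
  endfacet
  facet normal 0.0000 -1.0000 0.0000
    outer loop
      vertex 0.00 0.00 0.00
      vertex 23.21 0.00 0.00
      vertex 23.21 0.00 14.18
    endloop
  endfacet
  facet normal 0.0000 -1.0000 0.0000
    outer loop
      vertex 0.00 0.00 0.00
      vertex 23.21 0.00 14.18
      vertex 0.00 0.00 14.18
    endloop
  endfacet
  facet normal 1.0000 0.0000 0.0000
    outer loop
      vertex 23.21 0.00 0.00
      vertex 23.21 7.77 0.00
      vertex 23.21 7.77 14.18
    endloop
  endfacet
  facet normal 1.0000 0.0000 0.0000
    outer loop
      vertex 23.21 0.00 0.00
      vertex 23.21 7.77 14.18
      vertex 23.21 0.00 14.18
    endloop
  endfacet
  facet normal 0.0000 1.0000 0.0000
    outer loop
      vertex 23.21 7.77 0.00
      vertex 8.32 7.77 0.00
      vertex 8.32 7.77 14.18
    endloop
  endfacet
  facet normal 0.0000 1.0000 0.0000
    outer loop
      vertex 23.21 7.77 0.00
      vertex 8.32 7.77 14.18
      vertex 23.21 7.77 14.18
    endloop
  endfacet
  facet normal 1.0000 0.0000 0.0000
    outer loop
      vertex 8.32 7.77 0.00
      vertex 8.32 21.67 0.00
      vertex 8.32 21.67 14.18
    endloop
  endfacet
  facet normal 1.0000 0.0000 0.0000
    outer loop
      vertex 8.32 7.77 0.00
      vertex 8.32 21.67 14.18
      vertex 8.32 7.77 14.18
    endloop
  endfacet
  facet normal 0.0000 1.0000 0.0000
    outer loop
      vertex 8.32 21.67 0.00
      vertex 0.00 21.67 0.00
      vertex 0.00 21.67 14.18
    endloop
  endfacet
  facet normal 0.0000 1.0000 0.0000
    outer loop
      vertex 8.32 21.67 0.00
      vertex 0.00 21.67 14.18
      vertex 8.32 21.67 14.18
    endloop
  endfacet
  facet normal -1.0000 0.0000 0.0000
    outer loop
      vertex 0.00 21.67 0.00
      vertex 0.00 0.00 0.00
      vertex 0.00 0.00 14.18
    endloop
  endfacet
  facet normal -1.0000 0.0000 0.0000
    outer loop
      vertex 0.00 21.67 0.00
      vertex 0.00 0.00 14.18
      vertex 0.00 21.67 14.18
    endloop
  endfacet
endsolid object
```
; perimeter-only toolpath
G21 ; units = mm
G90 ; absolute positioning
G28 ; home
; layer 1
G0 Z2.03
G0 X0.00 Y0.00
G1 X23.21 Y0.00
G1 X23.21 Y7.77
G1 X8.32 Y7.77
G1 X8.32 Y21.67
G1 X0.00 Y21.67
G1 X0.00 Y0.00
; layer 2
G0 Z4.05
G0 X0.00 Y0.00
G1 X23.21 Y0.00
G1 X23.21 Y7.77
G1 X8.32 Y7.77
G1 X8.32 Y21.67
G1 X0.00 Y21.67
G1 X0.00 Y0.00
; layer 3
G0 Z6.08
G0 X0.00 Y0.00
G1 X23.21 Y0.00
G1 X23.21 Y7.77
G1 X8.32 Y7.77
G1 X8.32 Y21.67
G1 X0.00 Y21.67
G1 X0.00 Y0.00
; layer 4
G0 Z8.10
G0 X0.00 Y0.00
G1 X23.21 Y0.00
G1 X23.21 Y7.77
G1 X8.32 Y7.77
G1 X8.32 Y21.67
G1 X0.00 Y21.67
G1 X0.00 Y0.00
; layer 5
G0 Z10.13
G0 X0.00 Y0.00
G1 X23.21 Y0.00
G1 X23.21 Y7.77
G1 X8.32 Y7.77
G1 X8.32 Y21.67
G1 X0.00 Y21.67
G1 X0.00 Y0.00
; layer 6
G0 Z12.15
G0 X0.00 Y0.00
G1 X23.21 Y0.00
G1 X23.21 Y7.77
G1 X8.32 Y7.77
G1 X8.32 Y21.67
G1 X0.00 Y21.67
G1 X0.00 Y0.00
; layer 7
G0 Z14.18
G0 X0.00 Y0.00
G1 X23.21 Y0.00
G1 X23.21 Y7.77
G1 X8.32 Y7.77
G1 X8.32 Y21.67
G1 X0.00 Y21.67
G1 X0.00 Y0.00
M2 ; end

The solid is an L-shaped prism: outer 23.2 × 21.7 mm, arm thicknesses ≈ 7.77 mm (horizontal) and 8.32 mm (vertical), extruded 14.2 mm in z. Slicing at Δz = 2.03 mm — 7 equal slices spanning the solid's height, so layer i sits at z = i·h/7 — gives 7 non-empty perimeters. Each is a 6-segment closed polygon; G0 lifts to the layer z and rapids to the start vertex, then G1 traces the edges.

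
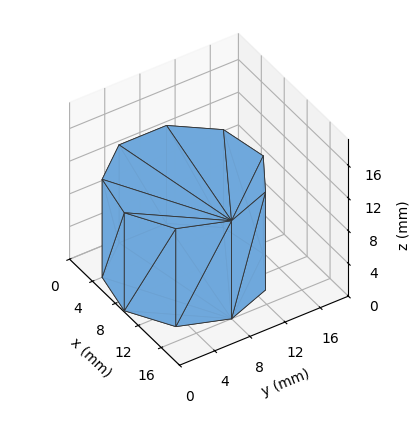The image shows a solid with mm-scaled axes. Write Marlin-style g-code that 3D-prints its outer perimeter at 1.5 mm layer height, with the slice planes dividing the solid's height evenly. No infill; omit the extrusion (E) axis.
Reading the render: the shape is a regular 9-sided prism (a cylinder approximated with 9 flat sides), circumscribed radius ≈ 8 mm, height ≈ 12 mm (dimensions read to the nearest mm from the axis ticks). For the g-code, the solid's height is divided into equal slices at the stated Δz and each level perimeter traced with G1 moves after a G0 lift.

; perimeter-only toolpath
G21 ; units = mm
G90 ; absolute positioning
G28 ; home
; layer 1
G0 Z1.5
G0 X16.0 Y8.0
G1 X14.1 Y13.1
G1 X9.4 Y15.9
G1 X4.0 Y14.9
G1 X0.5 Y10.7
G1 X0.5 Y5.3
G1 X4.0 Y1.1
G1 X9.4 Y0.1
G1 X14.1 Y2.9
G1 X16.0 Y8.0
; layer 2
G0 Z3.0
G0 X16.0 Y8.0
G1 X14.1 Y13.1
G1 X9.4 Y15.9
G1 X4.0 Y14.9
G1 X0.5 Y10.7
G1 X0.5 Y5.3
G1 X4.0 Y1.1
G1 X9.4 Y0.1
G1 X14.1 Y2.9
G1 X16.0 Y8.0
; layer 3
G0 Z4.5
G0 X16.0 Y8.0
G1 X14.1 Y13.1
G1 X9.4 Y15.9
G1 X4.0 Y14.9
G1 X0.5 Y10.7
G1 X0.5 Y5.3
G1 X4.0 Y1.1
G1 X9.4 Y0.1
G1 X14.1 Y2.9
G1 X16.0 Y8.0
; layer 4
G0 Z6.0
G0 X16.0 Y8.0
G1 X14.1 Y13.1
G1 X9.4 Y15.9
G1 X4.0 Y14.9
G1 X0.5 Y10.7
G1 X0.5 Y5.3
G1 X4.0 Y1.1
G1 X9.4 Y0.1
G1 X14.1 Y2.9
G1 X16.0 Y8.0
; layer 5
G0 Z7.5
G0 X16.0 Y8.0
G1 X14.1 Y13.1
G1 X9.4 Y15.9
G1 X4.0 Y14.9
G1 X0.5 Y10.7
G1 X0.5 Y5.3
G1 X4.0 Y1.1
G1 X9.4 Y0.1
G1 X14.1 Y2.9
G1 X16.0 Y8.0
; layer 6
G0 Z9.0
G0 X16.0 Y8.0
G1 X14.1 Y13.1
G1 X9.4 Y15.9
G1 X4.0 Y14.9
G1 X0.5 Y10.7
G1 X0.5 Y5.3
G1 X4.0 Y1.1
G1 X9.4 Y0.1
G1 X14.1 Y2.9
G1 X16.0 Y8.0
; layer 7
G0 Z10.5
G0 X16.0 Y8.0
G1 X14.1 Y13.1
G1 X9.4 Y15.9
G1 X4.0 Y14.9
G1 X0.5 Y10.7
G1 X0.5 Y5.3
G1 X4.0 Y1.1
G1 X9.4 Y0.1
G1 X14.1 Y2.9
G1 X16.0 Y8.0
; layer 8
G0 Z12.0
G0 X16.0 Y8.0
G1 X14.1 Y13.1
G1 X9.4 Y15.9
G1 X4.0 Y14.9
G1 X0.5 Y10.7
G1 X0.5 Y5.3
G1 X4.0 Y1.1
G1 X9.4 Y0.1
G1 X14.1 Y2.9
G1 X16.0 Y8.0
M2 ; end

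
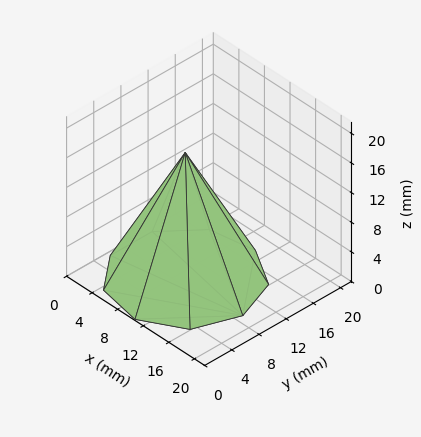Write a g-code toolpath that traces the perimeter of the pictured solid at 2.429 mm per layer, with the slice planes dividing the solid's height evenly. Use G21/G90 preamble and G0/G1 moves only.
Reading the render: the shape is a regular 9-sided pyramid, base circumscribed radius ≈ 9 mm, apex at z ≈ 17 mm (dimensions read to the nearest mm from the axis ticks). For the g-code, the solid's height is divided into equal slices at the stated Δz and each level perimeter traced with G1 moves after a G0 lift.

; perimeter-only toolpath
G21 ; units = mm
G90 ; absolute positioning
G28 ; home
; layer 1
G0 Z2.429
G0 X16.714 Y9.000
G1 X14.909 Y13.959
G1 X10.340 Y16.597
G1 X5.143 Y15.681
G1 X1.751 Y11.638
G1 X1.751 Y6.362
G1 X5.143 Y2.319
G1 X10.340 Y1.403
G1 X14.909 Y4.041
G1 X16.714 Y9.000
; layer 2
G0 Z4.857
G0 X15.429 Y9.000
G1 X13.924 Y13.132
G1 X10.116 Y15.331
G1 X5.786 Y14.567
G1 X2.959 Y11.199
G1 X2.959 Y6.801
G1 X5.786 Y3.433
G1 X10.116 Y2.669
G1 X13.924 Y4.868
G1 X15.429 Y9.000
; layer 3
G0 Z7.286
G0 X14.143 Y9.000
G1 X12.939 Y12.306
G1 X9.893 Y14.065
G1 X6.429 Y13.454
G1 X4.167 Y10.759
G1 X4.167 Y7.241
G1 X6.429 Y4.546
G1 X9.893 Y3.935
G1 X12.939 Y5.694
G1 X14.143 Y9.000
; layer 4
G0 Z9.714
G0 X12.857 Y9.000
G1 X11.955 Y11.479
G1 X9.670 Y12.798
G1 X7.071 Y12.340
G1 X5.376 Y10.319
G1 X5.376 Y7.681
G1 X7.071 Y5.660
G1 X9.670 Y5.202
G1 X11.955 Y6.521
G1 X12.857 Y9.000
; layer 5
G0 Z12.143
G0 X11.571 Y9.000
G1 X10.970 Y10.653
G1 X9.447 Y11.532
G1 X7.714 Y11.227
G1 X6.584 Y9.879
G1 X6.584 Y8.121
G1 X7.714 Y6.773
G1 X9.447 Y6.468
G1 X10.970 Y7.347
G1 X11.571 Y9.000
; layer 6
G0 Z14.571
G0 X10.286 Y9.000
G1 X9.985 Y9.826
G1 X9.223 Y10.266
G1 X8.357 Y10.113
G1 X7.792 Y9.440
G1 X7.792 Y8.560
G1 X8.357 Y7.887
G1 X9.223 Y7.734
G1 X9.985 Y8.174
G1 X10.286 Y9.000
M2 ; end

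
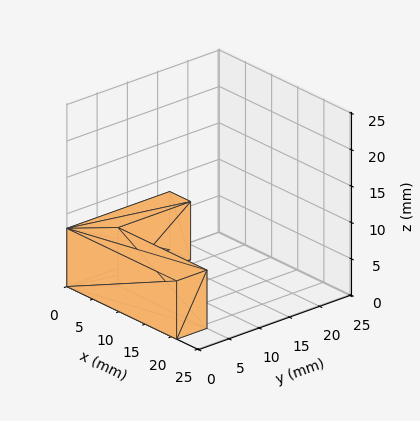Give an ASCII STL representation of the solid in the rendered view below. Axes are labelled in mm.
Reading the render: the shape is an L-shaped prism: outer 21 × 17 mm, arm thicknesses ≈ 5 mm (horizontal) and 4 mm (vertical), extruded 8 mm in z (dimensions read to the nearest mm from the axis ticks). For the STL, each face is triangulated and given an outward normal.

solid part
  facet normal 0.0000 0.0000 -1.0000
    outer loop
      vertex 21.00 5.00 0.00
      vertex 21.00 0.00 0.00
      vertex 0.00 0.00 0.00
    endloop
  endfacet
  facet normal 0.0000 0.0000 -1.0000
    outer loop
      vertex 4.00 5.00 0.00
      vertex 21.00 5.00 0.00
      vertex 0.00 0.00 0.00
    endloop
  endfacet
  facet normal 0.0000 0.0000 -1.0000
    outer loop
      vertex 4.00 17.00 0.00
      vertex 4.00 5.00 0.00
      vertex 0.00 0.00 0.00
    endloop
  endfacet
  facet normal 0.0000 0.0000 -1.0000
    outer loop
      vertex 0.00 17.00 0.00
      vertex 4.00 17.00 0.00
      vertex 0.00 0.00 0.00
    endloop
  endfacet
  facet normal 0.0000 0.0000 1.0000
    outer loop
      vertex 0.00 0.00 8.00
      vertex 21.00 0.00 8.00
      vertex 21.00 5.00 8.00
    endloop
  endfacet
  facet normal 0.0000 0.0000 1.0000
    outer loop
      vertex 0.00 0.00 8.00
      vertex 21.00 5.00 8.00
      vertex 4.00 5.00 8.00
    endloop
  endfacet
  facet normal 0.0000 0.0000 1.0000
    outer loop
      vertex 0.00 0.00 8.00
      vertex 4.00 5.00 8.00
      vertex 4.00 17.00 8.00
    endloop
  endfacet
  facet normal 0.0000 0.0000 1.0000
    outer loop
      vertex 0.00 0.00 8.00
      vertex 4.00 17.00 8.00
      vertex 0.00 17.00 8.00
    endloop
  endfacet
  facet normal 0.0000 -1.0000 0.0000
    outer loop
      vertex 0.00 0.00 0.00
      vertex 21.00 0.00 0.00
      vertex 21.00 0.00 8.00
    endloop
  endfacet
  facet normal 0.0000 -1.0000 0.0000
    outer loop
      vertex 0.00 0.00 0.00
      vertex 21.00 0.00 8.00
      vertex 0.00 0.00 8.00
    endloop
  endfacet
  facet normal 1.0000 0.0000 0.0000
    outer loop
      vertex 21.00 0.00 0.00
      vertex 21.00 5.00 0.00
      vertex 21.00 5.00 8.00
    endloop
  endfacet
  facet normal 1.0000 0.0000 0.0000
    outer loop
      vertex 21.00 0.00 0.00
      vertex 21.00 5.00 8.00
      vertex 21.00 0.00 8.00
    endloop
  endfacet
  facet normal 0.0000 1.0000 0.0000
    outer loop
      vertex 21.00 5.00 0.00
      vertex 4.00 5.00 0.00
      vertex 4.00 5.00 8.00
    endloop
  endfacet
  facet normal 0.0000 1.0000 0.0000
    outer loop
      vertex 21.00 5.00 0.00
      vertex 4.00 5.00 8.00
      vertex 21.00 5.00 8.00
    endloop
  endfacet
  facet normal 1.0000 0.0000 0.0000
    outer loop
      vertex 4.00 5.00 0.00
      vertex 4.00 17.00 0.00
      vertex 4.00 17.00 8.00
    endloop
  endfacet
  facet normal 1.0000 0.0000 0.0000
    outer loop
      vertex 4.00 5.00 0.00
      vertex 4.00 17.00 8.00
      vertex 4.00 5.00 8.00
    endloop
  endfacet
  facet normal 0.0000 1.0000 0.0000
    outer loop
      vertex 4.00 17.00 0.00
      vertex 0.00 17.00 0.00
      vertex 0.00 17.00 8.00
    endloop
  endfacet
  facet normal 0.0000 1.0000 0.0000
    outer loop
      vertex 4.00 17.00 0.00
      vertex 0.00 17.00 8.00
      vertex 4.00 17.00 8.00
    endloop
  endfacet
  facet normal -1.0000 0.0000 0.0000
    outer loop
      vertex 0.00 17.00 0.00
      vertex 0.00 0.00 0.00
      vertex 0.00 0.00 8.00
    endloop
  endfacet
  facet normal -1.0000 0.0000 0.0000
    outer loop
      vertex 0.00 17.00 0.00
      vertex 0.00 0.00 8.00
      vertex 0.00 17.00 8.00
    endloop
  endfacet
endsolid part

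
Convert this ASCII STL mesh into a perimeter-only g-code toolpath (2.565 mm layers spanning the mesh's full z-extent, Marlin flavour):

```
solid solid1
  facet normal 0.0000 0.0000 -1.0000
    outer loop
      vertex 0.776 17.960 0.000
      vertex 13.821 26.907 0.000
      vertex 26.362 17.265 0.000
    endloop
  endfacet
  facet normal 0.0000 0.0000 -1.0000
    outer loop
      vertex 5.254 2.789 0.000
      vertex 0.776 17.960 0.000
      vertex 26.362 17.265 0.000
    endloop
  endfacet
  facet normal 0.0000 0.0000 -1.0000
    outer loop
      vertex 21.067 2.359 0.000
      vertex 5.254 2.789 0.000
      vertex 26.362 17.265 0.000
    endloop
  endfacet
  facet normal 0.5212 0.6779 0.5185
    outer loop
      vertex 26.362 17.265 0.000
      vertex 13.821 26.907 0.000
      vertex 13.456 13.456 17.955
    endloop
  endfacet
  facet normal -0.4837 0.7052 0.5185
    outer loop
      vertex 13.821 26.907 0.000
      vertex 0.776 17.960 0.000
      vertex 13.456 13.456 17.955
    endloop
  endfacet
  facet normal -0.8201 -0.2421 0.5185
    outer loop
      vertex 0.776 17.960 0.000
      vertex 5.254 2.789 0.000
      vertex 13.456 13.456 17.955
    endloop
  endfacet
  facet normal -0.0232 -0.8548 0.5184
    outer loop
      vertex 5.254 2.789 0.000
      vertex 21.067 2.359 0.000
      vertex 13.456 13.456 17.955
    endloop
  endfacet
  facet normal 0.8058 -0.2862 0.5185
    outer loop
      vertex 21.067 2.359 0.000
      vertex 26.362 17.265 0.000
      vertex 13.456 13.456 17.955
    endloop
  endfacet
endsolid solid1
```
; perimeter-only toolpath
G21 ; units = mm
G90 ; absolute positioning
G28 ; home
; layer 1
G0 Z2.565
G0 X24.518 Y16.721
G1 X13.769 Y24.985
G1 X2.587 Y17.317
G1 X6.426 Y4.313
G1 X19.980 Y3.944
G1 X24.518 Y16.721
; layer 2
G0 Z5.130
G0 X22.675 Y16.177
G1 X13.717 Y23.064
G1 X4.399 Y16.673
G1 X7.597 Y5.837
G1 X18.892 Y5.530
G1 X22.675 Y16.177
; layer 3
G0 Z7.695
G0 X20.831 Y15.633
G1 X13.665 Y21.142
G1 X6.210 Y16.030
G1 X8.769 Y7.361
G1 X17.805 Y7.115
G1 X20.831 Y15.633
; layer 4
G0 Z10.260
G0 X18.987 Y15.088
G1 X13.612 Y19.221
G1 X8.022 Y15.386
G1 X9.941 Y8.884
G1 X16.718 Y8.700
G1 X18.987 Y15.088
; layer 5
G0 Z12.825
G0 X17.143 Y14.544
G1 X13.560 Y17.299
G1 X9.833 Y14.743
G1 X11.113 Y10.408
G1 X15.631 Y10.285
G1 X17.143 Y14.544
; layer 6
G0 Z15.390
G0 X15.300 Y14.000
G1 X13.508 Y15.378
G1 X11.645 Y14.099
G1 X12.284 Y11.932
G1 X14.543 Y11.871
G1 X15.300 Y14.000
M2 ; end

The solid is a regular 5-sided pyramid, base circumscribed radius ≈ 13.5 mm, apex at z ≈ 18 mm. Slicing at Δz = 2.565 mm — 7 equal slices spanning the solid's height, so layer i sits at z = i·h/7 — gives 6 non-empty perimeters. Each is a 5-segment closed polygon; G0 lifts to the layer z and rapids to the start vertex, then G1 traces the edges. The cross-section shrinks linearly with z (the slice at the apex is degenerate and omitted).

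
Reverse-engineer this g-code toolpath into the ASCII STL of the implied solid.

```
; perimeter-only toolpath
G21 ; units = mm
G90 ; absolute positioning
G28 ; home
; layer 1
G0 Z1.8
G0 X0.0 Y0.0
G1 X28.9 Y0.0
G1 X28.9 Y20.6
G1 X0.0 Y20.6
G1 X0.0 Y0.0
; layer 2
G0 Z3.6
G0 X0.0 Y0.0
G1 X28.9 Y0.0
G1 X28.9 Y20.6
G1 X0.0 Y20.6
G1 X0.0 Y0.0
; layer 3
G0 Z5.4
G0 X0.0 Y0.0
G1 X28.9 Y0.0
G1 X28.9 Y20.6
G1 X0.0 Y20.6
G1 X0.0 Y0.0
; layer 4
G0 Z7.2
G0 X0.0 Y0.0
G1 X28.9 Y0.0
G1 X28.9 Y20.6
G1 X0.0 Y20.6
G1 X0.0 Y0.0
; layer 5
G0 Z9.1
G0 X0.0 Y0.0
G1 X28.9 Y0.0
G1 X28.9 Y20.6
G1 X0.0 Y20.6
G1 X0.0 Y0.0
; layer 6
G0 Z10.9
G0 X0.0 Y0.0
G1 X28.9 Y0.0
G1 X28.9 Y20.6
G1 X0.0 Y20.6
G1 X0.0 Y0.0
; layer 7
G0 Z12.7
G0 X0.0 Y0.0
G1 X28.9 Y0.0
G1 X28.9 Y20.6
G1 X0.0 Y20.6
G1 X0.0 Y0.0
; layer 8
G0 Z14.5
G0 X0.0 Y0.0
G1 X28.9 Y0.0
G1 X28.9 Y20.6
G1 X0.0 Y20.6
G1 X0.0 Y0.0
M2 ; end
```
solid part
  facet normal 0.0000 0.0000 -1.0000
    outer loop
      vertex 28.9 20.6 0.0
      vertex 28.9 0.0 0.0
      vertex 0.0 0.0 0.0
    endloop
  endfacet
  facet normal 0.0000 0.0000 -1.0000
    outer loop
      vertex 0.0 20.6 0.0
      vertex 28.9 20.6 0.0
      vertex 0.0 0.0 0.0
    endloop
  endfacet
  facet normal 0.0000 0.0000 1.0000
    outer loop
      vertex 0.0 0.0 14.5
      vertex 28.9 0.0 14.5
      vertex 28.9 20.6 14.5
    endloop
  endfacet
  facet normal 0.0000 0.0000 1.0000
    outer loop
      vertex 0.0 0.0 14.5
      vertex 28.9 20.6 14.5
      vertex 0.0 20.6 14.5
    endloop
  endfacet
  facet normal 0.0000 -1.0000 0.0000
    outer loop
      vertex 0.0 0.0 0.0
      vertex 28.9 0.0 0.0
      vertex 28.9 0.0 14.5
    endloop
  endfacet
  facet normal 0.0000 -1.0000 0.0000
    outer loop
      vertex 0.0 0.0 0.0
      vertex 28.9 0.0 14.5
      vertex 0.0 0.0 14.5
    endloop
  endfacet
  facet normal 0.0000 1.0000 0.0000
    outer loop
      vertex 28.9 20.6 14.5
      vertex 28.9 20.6 0.0
      vertex 0.0 20.6 0.0
    endloop
  endfacet
  facet normal 0.0000 1.0000 0.0000
    outer loop
      vertex 0.0 20.6 14.5
      vertex 28.9 20.6 14.5
      vertex 0.0 20.6 0.0
    endloop
  endfacet
  facet normal -1.0000 0.0000 0.0000
    outer loop
      vertex 0.0 20.6 14.5
      vertex 0.0 20.6 0.0
      vertex 0.0 0.0 0.0
    endloop
  endfacet
  facet normal -1.0000 0.0000 0.0000
    outer loop
      vertex 0.0 0.0 14.5
      vertex 0.0 20.6 14.5
      vertex 0.0 0.0 0.0
    endloop
  endfacet
  facet normal 1.0000 0.0000 0.0000
    outer loop
      vertex 28.9 0.0 0.0
      vertex 28.9 20.6 0.0
      vertex 28.9 20.6 14.5
    endloop
  endfacet
  facet normal 1.0000 0.0000 0.0000
    outer loop
      vertex 28.9 0.0 0.0
      vertex 28.9 20.6 14.5
      vertex 28.9 0.0 14.5
    endloop
  endfacet
endsolid part

The G0 Z moves step by Δz≈1.8 mm. Every layer's G1 loop is the same polygon, so the solid is a straight extrusion of it from z=0 to z≈14.5. Closing with flat bottom and top caps and triangulating gives 12 facets — a rectangular box, roughly 28.9 × 20.6 mm footprint and 14.5 mm tall.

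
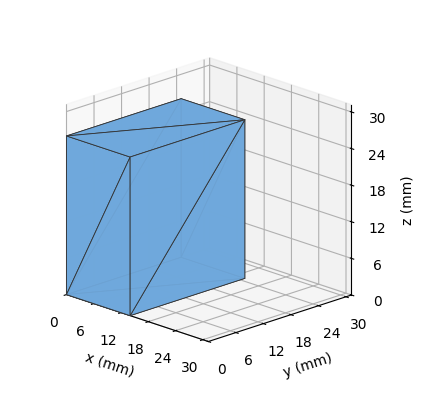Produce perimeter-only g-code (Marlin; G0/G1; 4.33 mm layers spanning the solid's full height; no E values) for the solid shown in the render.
Reading the render: the shape is a rectangular box, roughly 14 × 25 mm footprint and 26 mm tall (dimensions read to the nearest mm from the axis ticks). For the g-code, the solid's height is divided into equal slices at the stated Δz and each level perimeter traced with G1 moves after a G0 lift.

; perimeter-only toolpath
G21 ; units = mm
G90 ; absolute positioning
G28 ; home
; layer 1
G0 Z4.33
G0 X0.00 Y0.00
G1 X14.00 Y0.00
G1 X14.00 Y25.00
G1 X0.00 Y25.00
G1 X0.00 Y0.00
; layer 2
G0 Z8.67
G0 X0.00 Y0.00
G1 X14.00 Y0.00
G1 X14.00 Y25.00
G1 X0.00 Y25.00
G1 X0.00 Y0.00
; layer 3
G0 Z13.00
G0 X0.00 Y0.00
G1 X14.00 Y0.00
G1 X14.00 Y25.00
G1 X0.00 Y25.00
G1 X0.00 Y0.00
; layer 4
G0 Z17.33
G0 X0.00 Y0.00
G1 X14.00 Y0.00
G1 X14.00 Y25.00
G1 X0.00 Y25.00
G1 X0.00 Y0.00
; layer 5
G0 Z21.67
G0 X0.00 Y0.00
G1 X14.00 Y0.00
G1 X14.00 Y25.00
G1 X0.00 Y25.00
G1 X0.00 Y0.00
; layer 6
G0 Z26.00
G0 X0.00 Y0.00
G1 X14.00 Y0.00
G1 X14.00 Y25.00
G1 X0.00 Y25.00
G1 X0.00 Y0.00
M2 ; end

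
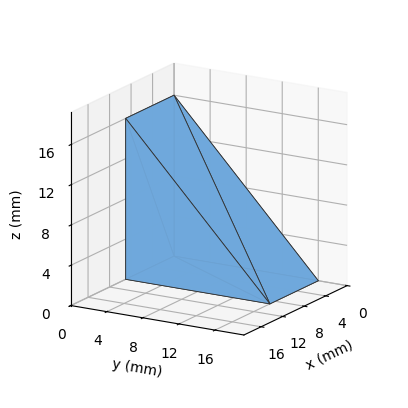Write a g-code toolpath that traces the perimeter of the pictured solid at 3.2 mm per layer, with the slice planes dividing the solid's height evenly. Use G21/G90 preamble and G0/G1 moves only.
Reading the render: the shape is a wedge (ramp): 9 × 16 mm base, rising to 16 mm along the y=0 edge and sloping linearly to z=0 at y=16 (dimensions read to the nearest mm from the axis ticks). For the g-code, the solid's height is divided into equal slices at the stated Δz and each level perimeter traced with G1 moves after a G0 lift.

; perimeter-only toolpath
G21 ; units = mm
G90 ; absolute positioning
G28 ; home
; layer 1
G0 Z3.2
G0 X0.0 Y0.0
G1 X9.0 Y0.0
G1 X9.0 Y12.8
G1 X0.0 Y12.8
G1 X0.0 Y0.0
; layer 2
G0 Z6.4
G0 X0.0 Y0.0
G1 X9.0 Y0.0
G1 X9.0 Y9.6
G1 X0.0 Y9.6
G1 X0.0 Y0.0
; layer 3
G0 Z9.6
G0 X0.0 Y0.0
G1 X9.0 Y0.0
G1 X9.0 Y6.4
G1 X0.0 Y6.4
G1 X0.0 Y0.0
; layer 4
G0 Z12.8
G0 X0.0 Y0.0
G1 X9.0 Y0.0
G1 X9.0 Y3.2
G1 X0.0 Y3.2
G1 X0.0 Y0.0
M2 ; end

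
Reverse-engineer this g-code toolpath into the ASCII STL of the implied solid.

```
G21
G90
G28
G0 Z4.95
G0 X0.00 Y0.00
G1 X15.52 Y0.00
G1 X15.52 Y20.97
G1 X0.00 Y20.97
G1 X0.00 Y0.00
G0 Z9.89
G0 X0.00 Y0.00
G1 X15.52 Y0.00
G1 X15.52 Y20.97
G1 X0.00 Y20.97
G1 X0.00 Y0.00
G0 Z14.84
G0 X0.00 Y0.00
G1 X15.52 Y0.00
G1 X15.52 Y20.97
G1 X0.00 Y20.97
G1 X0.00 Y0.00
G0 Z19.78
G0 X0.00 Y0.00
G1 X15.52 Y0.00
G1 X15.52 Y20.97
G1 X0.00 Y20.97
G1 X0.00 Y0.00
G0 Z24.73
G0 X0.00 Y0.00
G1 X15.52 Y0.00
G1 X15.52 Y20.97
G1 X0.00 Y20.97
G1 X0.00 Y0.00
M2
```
solid part
  facet normal 0.0000 0.0000 -1.0000
    outer loop
      vertex 15.52 20.97 0.00
      vertex 15.52 0.00 0.00
      vertex 0.00 0.00 0.00
    endloop
  endfacet
  facet normal 0.0000 0.0000 -1.0000
    outer loop
      vertex 0.00 20.97 0.00
      vertex 15.52 20.97 0.00
      vertex 0.00 0.00 0.00
    endloop
  endfacet
  facet normal 0.0000 0.0000 1.0000
    outer loop
      vertex 0.00 0.00 24.73
      vertex 15.52 0.00 24.73
      vertex 15.52 20.97 24.73
    endloop
  endfacet
  facet normal 0.0000 0.0000 1.0000
    outer loop
      vertex 0.00 0.00 24.73
      vertex 15.52 20.97 24.73
      vertex 0.00 20.97 24.73
    endloop
  endfacet
  facet normal 0.0000 -1.0000 0.0000
    outer loop
      vertex 0.00 0.00 0.00
      vertex 15.52 0.00 0.00
      vertex 15.52 0.00 24.73
    endloop
  endfacet
  facet normal 0.0000 -1.0000 0.0000
    outer loop
      vertex 0.00 0.00 0.00
      vertex 15.52 0.00 24.73
      vertex 0.00 0.00 24.73
    endloop
  endfacet
  facet normal 0.0000 1.0000 0.0000
    outer loop
      vertex 15.52 20.97 24.73
      vertex 15.52 20.97 0.00
      vertex 0.00 20.97 0.00
    endloop
  endfacet
  facet normal 0.0000 1.0000 0.0000
    outer loop
      vertex 0.00 20.97 24.73
      vertex 15.52 20.97 24.73
      vertex 0.00 20.97 0.00
    endloop
  endfacet
  facet normal -1.0000 0.0000 0.0000
    outer loop
      vertex 0.00 20.97 24.73
      vertex 0.00 20.97 0.00
      vertex 0.00 0.00 0.00
    endloop
  endfacet
  facet normal -1.0000 0.0000 0.0000
    outer loop
      vertex 0.00 0.00 24.73
      vertex 0.00 20.97 24.73
      vertex 0.00 0.00 0.00
    endloop
  endfacet
  facet normal 1.0000 0.0000 0.0000
    outer loop
      vertex 15.52 0.00 0.00
      vertex 15.52 20.97 0.00
      vertex 15.52 20.97 24.73
    endloop
  endfacet
  facet normal 1.0000 0.0000 0.0000
    outer loop
      vertex 15.52 0.00 0.00
      vertex 15.52 20.97 24.73
      vertex 15.52 0.00 24.73
    endloop
  endfacet
endsolid part

The G0 Z moves step by Δz≈4.95 mm. Every layer's G1 loop is the same polygon, so the solid is a straight extrusion of it from z=0 to z≈24.7. Closing with flat bottom and top caps and triangulating gives 12 facets — a rectangular box, roughly 15.5 × 21 mm footprint and 24.7 mm tall.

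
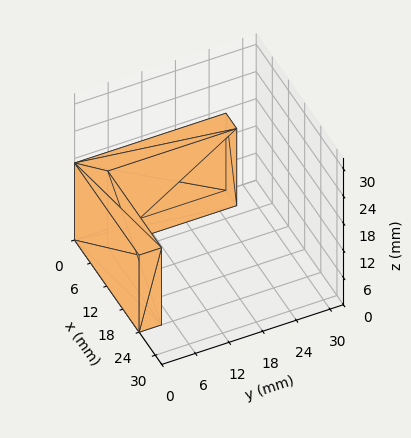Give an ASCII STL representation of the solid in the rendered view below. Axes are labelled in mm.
Reading the render: the shape is an L-shaped prism: outer 24 × 27 mm, arm thicknesses ≈ 4 mm (horizontal) and 4 mm (vertical), extruded 17 mm in z (dimensions read to the nearest mm from the axis ticks). For the STL, each face is triangulated and given an outward normal.

solid part
  facet normal 0.0000 0.0000 -1.0000
    outer loop
      vertex 24.0 4.0 0.0
      vertex 24.0 0.0 0.0
      vertex 0.0 0.0 0.0
    endloop
  endfacet
  facet normal 0.0000 0.0000 -1.0000
    outer loop
      vertex 4.0 4.0 0.0
      vertex 24.0 4.0 0.0
      vertex 0.0 0.0 0.0
    endloop
  endfacet
  facet normal 0.0000 0.0000 -1.0000
    outer loop
      vertex 4.0 27.0 0.0
      vertex 4.0 4.0 0.0
      vertex 0.0 0.0 0.0
    endloop
  endfacet
  facet normal 0.0000 0.0000 -1.0000
    outer loop
      vertex 0.0 27.0 0.0
      vertex 4.0 27.0 0.0
      vertex 0.0 0.0 0.0
    endloop
  endfacet
  facet normal 0.0000 0.0000 1.0000
    outer loop
      vertex 0.0 0.0 17.0
      vertex 24.0 0.0 17.0
      vertex 24.0 4.0 17.0
    endloop
  endfacet
  facet normal 0.0000 0.0000 1.0000
    outer loop
      vertex 0.0 0.0 17.0
      vertex 24.0 4.0 17.0
      vertex 4.0 4.0 17.0
    endloop
  endfacet
  facet normal 0.0000 0.0000 1.0000
    outer loop
      vertex 0.0 0.0 17.0
      vertex 4.0 4.0 17.0
      vertex 4.0 27.0 17.0
    endloop
  endfacet
  facet normal 0.0000 0.0000 1.0000
    outer loop
      vertex 0.0 0.0 17.0
      vertex 4.0 27.0 17.0
      vertex 0.0 27.0 17.0
    endloop
  endfacet
  facet normal 0.0000 -1.0000 0.0000
    outer loop
      vertex 0.0 0.0 0.0
      vertex 24.0 0.0 0.0
      vertex 24.0 0.0 17.0
    endloop
  endfacet
  facet normal 0.0000 -1.0000 0.0000
    outer loop
      vertex 0.0 0.0 0.0
      vertex 24.0 0.0 17.0
      vertex 0.0 0.0 17.0
    endloop
  endfacet
  facet normal 1.0000 0.0000 0.0000
    outer loop
      vertex 24.0 0.0 0.0
      vertex 24.0 4.0 0.0
      vertex 24.0 4.0 17.0
    endloop
  endfacet
  facet normal 1.0000 0.0000 0.0000
    outer loop
      vertex 24.0 0.0 0.0
      vertex 24.0 4.0 17.0
      vertex 24.0 0.0 17.0
    endloop
  endfacet
  facet normal 0.0000 1.0000 0.0000
    outer loop
      vertex 24.0 4.0 0.0
      vertex 4.0 4.0 0.0
      vertex 4.0 4.0 17.0
    endloop
  endfacet
  facet normal 0.0000 1.0000 0.0000
    outer loop
      vertex 24.0 4.0 0.0
      vertex 4.0 4.0 17.0
      vertex 24.0 4.0 17.0
    endloop
  endfacet
  facet normal 1.0000 0.0000 0.0000
    outer loop
      vertex 4.0 4.0 0.0
      vertex 4.0 27.0 0.0
      vertex 4.0 27.0 17.0
    endloop
  endfacet
  facet normal 1.0000 0.0000 0.0000
    outer loop
      vertex 4.0 4.0 0.0
      vertex 4.0 27.0 17.0
      vertex 4.0 4.0 17.0
    endloop
  endfacet
  facet normal 0.0000 1.0000 0.0000
    outer loop
      vertex 4.0 27.0 0.0
      vertex 0.0 27.0 0.0
      vertex 0.0 27.0 17.0
    endloop
  endfacet
  facet normal 0.0000 1.0000 0.0000
    outer loop
      vertex 4.0 27.0 0.0
      vertex 0.0 27.0 17.0
      vertex 4.0 27.0 17.0
    endloop
  endfacet
  facet normal -1.0000 0.0000 0.0000
    outer loop
      vertex 0.0 27.0 0.0
      vertex 0.0 0.0 0.0
      vertex 0.0 0.0 17.0
    endloop
  endfacet
  facet normal -1.0000 0.0000 0.0000
    outer loop
      vertex 0.0 27.0 0.0
      vertex 0.0 0.0 17.0
      vertex 0.0 27.0 17.0
    endloop
  endfacet
endsolid part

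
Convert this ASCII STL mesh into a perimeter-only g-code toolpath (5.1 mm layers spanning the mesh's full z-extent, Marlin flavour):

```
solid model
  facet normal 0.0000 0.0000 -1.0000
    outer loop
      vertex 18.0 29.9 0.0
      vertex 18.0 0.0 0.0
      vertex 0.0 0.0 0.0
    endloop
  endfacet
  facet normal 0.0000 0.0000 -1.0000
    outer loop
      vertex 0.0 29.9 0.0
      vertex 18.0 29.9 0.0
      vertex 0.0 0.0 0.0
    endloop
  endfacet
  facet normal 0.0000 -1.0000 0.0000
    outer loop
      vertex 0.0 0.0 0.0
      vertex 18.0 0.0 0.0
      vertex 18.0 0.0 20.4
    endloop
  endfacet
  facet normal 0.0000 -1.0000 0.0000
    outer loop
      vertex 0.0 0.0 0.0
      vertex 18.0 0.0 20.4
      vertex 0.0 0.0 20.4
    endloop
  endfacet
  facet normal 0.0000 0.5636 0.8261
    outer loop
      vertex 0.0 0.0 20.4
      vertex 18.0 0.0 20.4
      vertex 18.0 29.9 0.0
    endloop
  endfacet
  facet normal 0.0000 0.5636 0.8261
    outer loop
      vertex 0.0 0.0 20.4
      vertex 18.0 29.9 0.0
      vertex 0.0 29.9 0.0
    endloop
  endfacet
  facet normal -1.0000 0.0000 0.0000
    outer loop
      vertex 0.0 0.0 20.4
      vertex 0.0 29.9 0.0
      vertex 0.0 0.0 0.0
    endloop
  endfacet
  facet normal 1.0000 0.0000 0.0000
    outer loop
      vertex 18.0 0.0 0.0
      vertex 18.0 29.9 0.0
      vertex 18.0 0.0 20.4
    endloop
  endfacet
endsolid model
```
; perimeter-only toolpath
G21 ; units = mm
G90 ; absolute positioning
G28 ; home
; layer 1
G0 Z5.1
G0 X0.0 Y0.0
G1 X18.0 Y0.0
G1 X18.0 Y22.4
G1 X0.0 Y22.4
G1 X0.0 Y0.0
; layer 2
G0 Z10.2
G0 X0.0 Y0.0
G1 X18.0 Y0.0
G1 X18.0 Y14.9
G1 X0.0 Y14.9
G1 X0.0 Y0.0
; layer 3
G0 Z15.3
G0 X0.0 Y0.0
G1 X18.0 Y0.0
G1 X18.0 Y7.5
G1 X0.0 Y7.5
G1 X0.0 Y0.0
M2 ; end

The solid is a wedge (ramp): 18 × 29.9 mm base, rising to 20.4 mm along the y=0 edge and sloping linearly to z=0 at y=29.9. Slicing at Δz = 5.1 mm — 4 equal slices spanning the solid's height, so layer i sits at z = i·h/4 — gives 3 non-empty perimeters. Each is a 4-segment closed polygon; G0 lifts to the layer z and rapids to the start vertex, then G1 traces the edges. The cross-section shrinks linearly with z (the slice at the apex is degenerate and omitted).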